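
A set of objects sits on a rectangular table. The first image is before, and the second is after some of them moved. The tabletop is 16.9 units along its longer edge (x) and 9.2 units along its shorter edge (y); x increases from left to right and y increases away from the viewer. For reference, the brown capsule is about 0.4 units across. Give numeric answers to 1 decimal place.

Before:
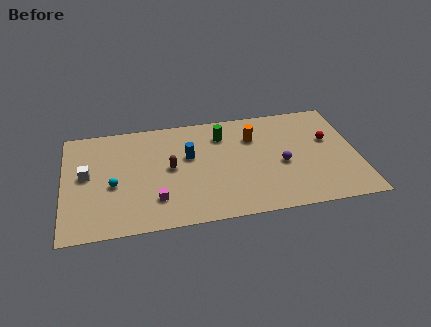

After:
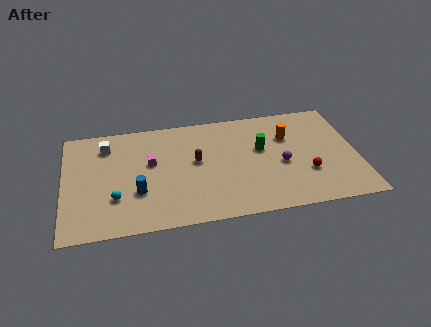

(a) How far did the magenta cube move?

3.1

The magenta cube was near (5.2, 2.3) before and (5.0, 5.4) after, so it travelled √(0.2² + 3.1²) ≈ 3.1 units.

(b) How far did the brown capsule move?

1.5

The brown capsule moved from about (6.1, 4.8) to (7.6, 5.1), a distance of √(1.5² + 0.3²) ≈ 1.5.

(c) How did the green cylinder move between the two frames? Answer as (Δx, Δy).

(2.2, -1.6)

The green cylinder was at about (9.2, 7.1) and moved to about (11.4, 5.5).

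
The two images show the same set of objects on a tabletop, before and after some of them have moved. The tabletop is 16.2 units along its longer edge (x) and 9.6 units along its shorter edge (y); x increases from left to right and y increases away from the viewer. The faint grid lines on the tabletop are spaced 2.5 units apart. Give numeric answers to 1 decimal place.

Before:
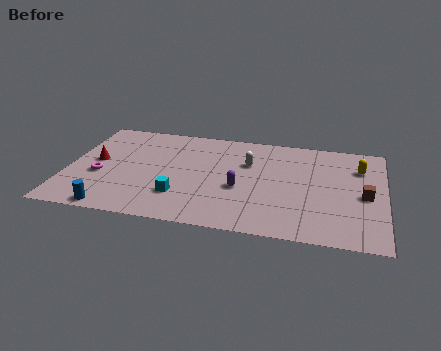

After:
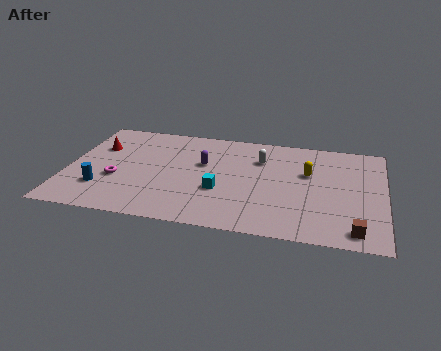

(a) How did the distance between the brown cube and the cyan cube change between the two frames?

-2.2

They were about 9.5 units apart before and 7.3 after — 2.2 units closer together.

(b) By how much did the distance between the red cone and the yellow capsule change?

-2.7

The distance was about 13.6 in the first image and 10.9 in the second, so they moved 2.7 units closer together.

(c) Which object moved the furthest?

the brown cube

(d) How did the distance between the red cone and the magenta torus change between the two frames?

+1.8

Before: roughly 1.3 units apart; after: 3.1. That's 1.8 units further apart.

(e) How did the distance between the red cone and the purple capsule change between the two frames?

-2.1

Before: roughly 7.6 units apart; after: 5.5. That's 2.1 units closer together.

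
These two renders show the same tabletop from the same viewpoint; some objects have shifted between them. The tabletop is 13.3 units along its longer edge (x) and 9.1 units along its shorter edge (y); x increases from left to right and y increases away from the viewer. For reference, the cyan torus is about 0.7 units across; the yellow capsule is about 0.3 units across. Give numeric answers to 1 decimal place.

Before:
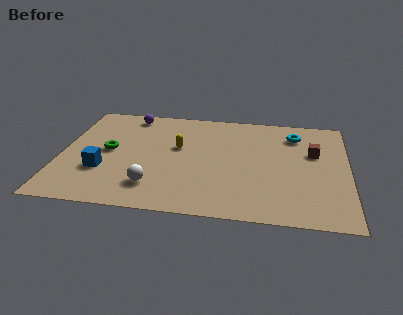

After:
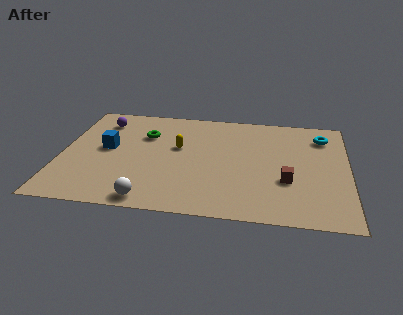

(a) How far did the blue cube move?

1.9

The blue cube was near (2.0, 3.0) before and (2.1, 4.9) after, so it travelled √(0.1² + 1.9²) ≈ 1.9 units.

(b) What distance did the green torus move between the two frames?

2.3

The green torus was near (2.2, 4.7) before and (3.8, 6.3) after, so it travelled √(1.6² + 1.6²) ≈ 2.3 units.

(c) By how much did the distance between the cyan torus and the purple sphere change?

+2.6

The distance was about 7.8 in the first image and 10.4 in the second, so they moved 2.6 units further apart.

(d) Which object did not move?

the yellow capsule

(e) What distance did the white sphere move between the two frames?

1.1

The white sphere was near (4.4, 2.0) before and (4.3, 0.9) after, so it travelled √(0.1² + 1.1²) ≈ 1.1 units.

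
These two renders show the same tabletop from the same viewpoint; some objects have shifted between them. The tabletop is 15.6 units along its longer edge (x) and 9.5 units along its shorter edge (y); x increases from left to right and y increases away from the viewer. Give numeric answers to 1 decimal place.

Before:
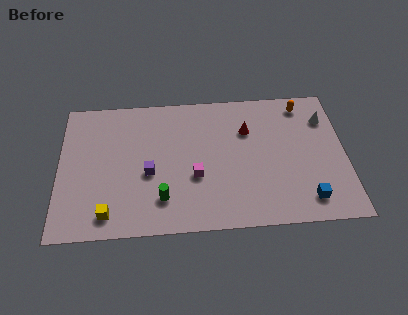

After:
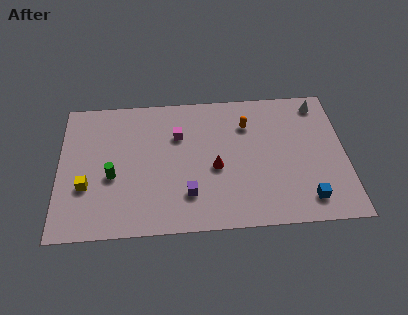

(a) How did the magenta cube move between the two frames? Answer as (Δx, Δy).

(-0.9, 2.9)

From the two frames, the magenta cube sits at roughly (7.4, 3.6) before and (6.5, 6.5) after.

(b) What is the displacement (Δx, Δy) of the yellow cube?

(-1.2, 1.9)

From the two frames, the yellow cube sits at roughly (2.7, 1.4) before and (1.5, 3.3) after.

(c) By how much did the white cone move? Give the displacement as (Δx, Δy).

(-0.3, 1.1)

The white cone started near (14.6, 7.1) and ended near (14.3, 8.2).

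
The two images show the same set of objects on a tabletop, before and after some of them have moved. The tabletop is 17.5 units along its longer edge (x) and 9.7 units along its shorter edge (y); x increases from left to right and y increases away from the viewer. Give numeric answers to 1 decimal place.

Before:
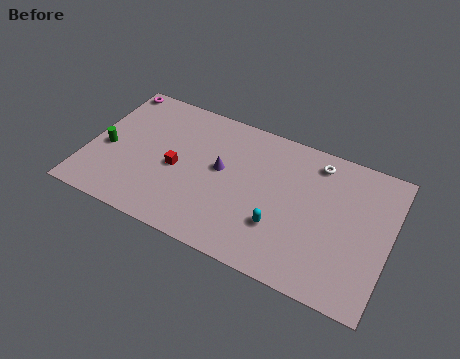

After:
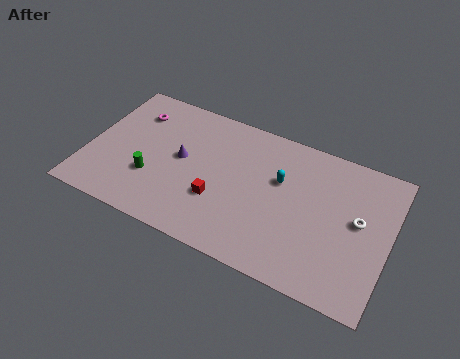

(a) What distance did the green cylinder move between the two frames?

3.0

From (1.1, 4.2) to (3.9, 3.2), the green cylinder covered √(2.8² + 1.0²) ≈ 3.0 units.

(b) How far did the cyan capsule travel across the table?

3.1

The cyan capsule moved from about (11.4, 3.0) to (11.1, 6.1), a distance of √(0.3² + 3.1²) ≈ 3.1.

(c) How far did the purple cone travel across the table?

2.3

From (7.7, 5.4) to (5.4, 5.2), the purple cone covered √(2.3² + 0.2²) ≈ 2.3 units.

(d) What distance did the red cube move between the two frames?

2.8

The red cube was near (5.2, 4.4) before and (7.8, 3.3) after, so it travelled √(2.6² + 1.1²) ≈ 2.8 units.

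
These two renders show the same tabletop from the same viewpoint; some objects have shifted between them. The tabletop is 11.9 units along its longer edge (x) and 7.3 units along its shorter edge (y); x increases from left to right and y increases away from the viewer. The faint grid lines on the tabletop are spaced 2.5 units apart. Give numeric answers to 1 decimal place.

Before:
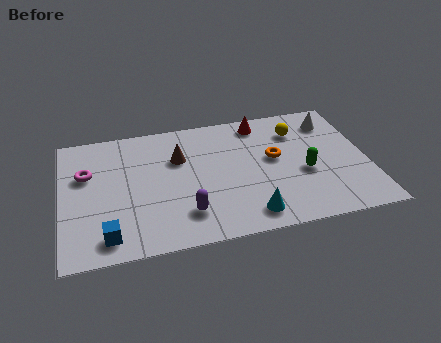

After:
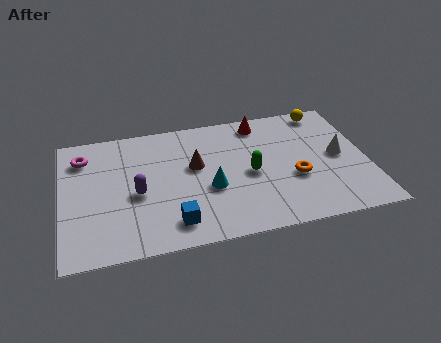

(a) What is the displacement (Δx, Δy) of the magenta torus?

(-0.1, 1.0)

The magenta torus was at about (1.0, 4.7) and moved to about (0.9, 5.7).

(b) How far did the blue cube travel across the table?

2.5

From (1.7, 1.1) to (4.2, 1.3), the blue cube covered √(2.5² + 0.2²) ≈ 2.5 units.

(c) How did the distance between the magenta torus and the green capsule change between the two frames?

-1.8

The distance was about 8.6 in the first image and 6.8 in the second, so they moved 1.8 units closer together.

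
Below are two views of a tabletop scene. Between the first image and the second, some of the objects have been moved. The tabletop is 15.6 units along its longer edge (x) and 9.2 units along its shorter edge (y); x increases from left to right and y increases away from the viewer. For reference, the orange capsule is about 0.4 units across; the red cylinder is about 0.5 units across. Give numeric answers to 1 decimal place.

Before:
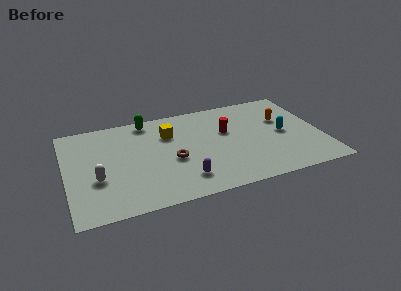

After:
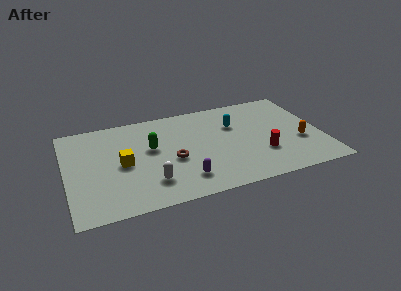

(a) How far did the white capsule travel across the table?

3.3

The white capsule moved from about (1.8, 3.4) to (4.9, 2.2), a distance of √(3.1² + 1.2²) ≈ 3.3.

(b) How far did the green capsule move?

2.8

The green capsule was near (5.2, 8.2) before and (5.2, 5.4) after, so it travelled √(0.0² + 2.8²) ≈ 2.8 units.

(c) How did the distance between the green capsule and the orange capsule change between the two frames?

+0.7

The distance was about 8.5 in the first image and 9.2 in the second, so they moved 0.7 units further apart.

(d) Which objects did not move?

the purple capsule and the brown torus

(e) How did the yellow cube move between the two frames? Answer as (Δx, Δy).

(-3.0, -2.1)

The yellow cube started near (6.4, 6.5) and ended near (3.4, 4.4).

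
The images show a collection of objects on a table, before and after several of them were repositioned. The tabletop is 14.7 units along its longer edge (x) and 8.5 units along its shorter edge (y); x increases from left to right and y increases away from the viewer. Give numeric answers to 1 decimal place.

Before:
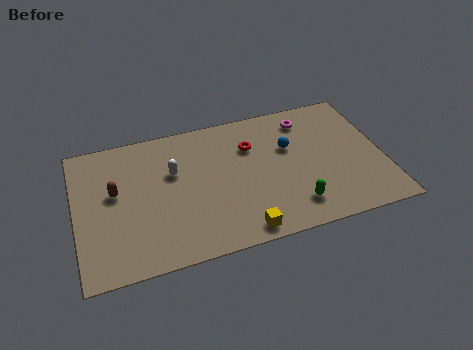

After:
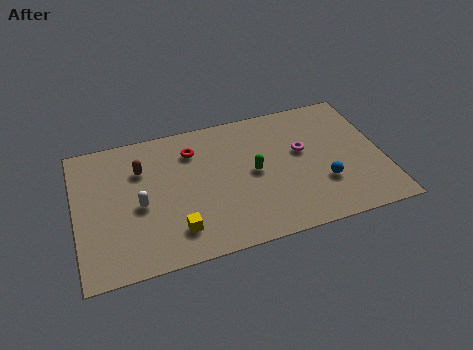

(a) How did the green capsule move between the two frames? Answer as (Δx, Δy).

(-1.7, 2.6)

The green capsule started near (10.2, 1.7) and ended near (8.5, 4.3).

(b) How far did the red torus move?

2.8

From (8.5, 6.0) to (5.7, 6.5), the red torus covered √(2.8² + 0.5²) ≈ 2.8 units.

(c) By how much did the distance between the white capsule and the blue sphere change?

+3.2

They were about 5.6 units apart before and 8.8 after — 3.2 units further apart.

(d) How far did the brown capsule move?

1.7

From (1.9, 4.9) to (3.2, 6.0), the brown capsule covered √(1.3² + 1.1²) ≈ 1.7 units.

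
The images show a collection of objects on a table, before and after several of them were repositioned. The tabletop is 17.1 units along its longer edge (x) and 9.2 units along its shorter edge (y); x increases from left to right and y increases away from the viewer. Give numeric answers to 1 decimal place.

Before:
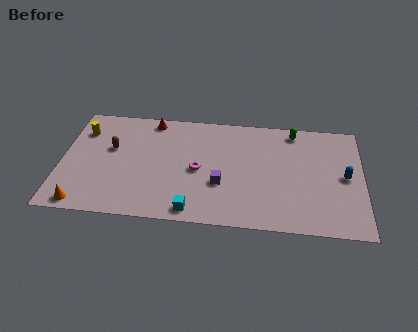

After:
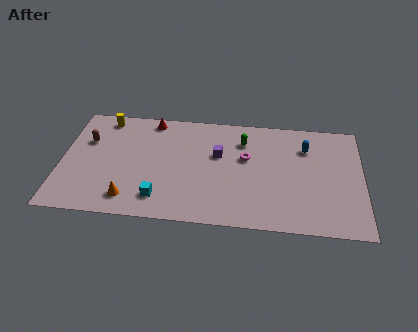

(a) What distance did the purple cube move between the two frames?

2.4

The purple cube was near (9.1, 3.3) before and (8.9, 5.7) after, so it travelled √(0.2² + 2.4²) ≈ 2.4 units.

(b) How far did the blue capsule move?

3.1

The blue capsule moved from about (16.1, 4.6) to (13.9, 6.8), a distance of √(2.2² + 2.2²) ≈ 3.1.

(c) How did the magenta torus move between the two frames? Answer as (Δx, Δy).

(2.7, 1.3)

The magenta torus started near (7.8, 4.3) and ended near (10.5, 5.6).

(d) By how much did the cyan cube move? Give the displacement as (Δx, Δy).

(-1.9, 0.8)

The cyan cube started near (7.6, 1.0) and ended near (5.7, 1.8).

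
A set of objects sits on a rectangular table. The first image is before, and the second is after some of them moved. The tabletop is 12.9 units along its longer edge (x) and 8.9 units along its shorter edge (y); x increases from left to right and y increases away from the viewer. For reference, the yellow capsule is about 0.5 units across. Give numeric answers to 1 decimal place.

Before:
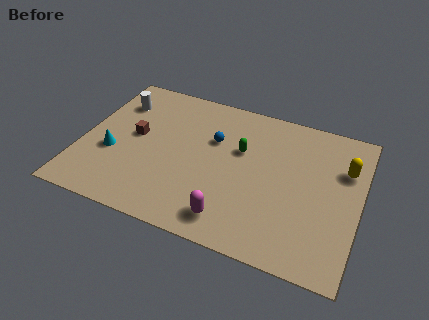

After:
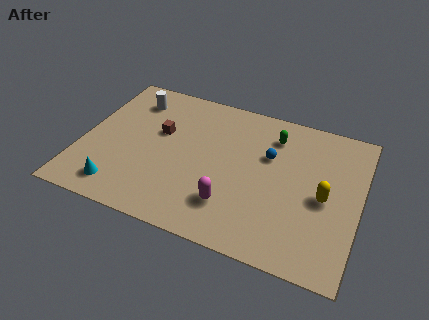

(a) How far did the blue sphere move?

2.6

The blue sphere was near (6.0, 5.8) before and (8.6, 5.7) after, so it travelled √(2.6² + 0.1²) ≈ 2.6 units.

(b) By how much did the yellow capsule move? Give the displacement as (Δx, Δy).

(-0.8, -2.0)

From the two frames, the yellow capsule sits at roughly (12.1, 6.1) before and (11.3, 4.1) after.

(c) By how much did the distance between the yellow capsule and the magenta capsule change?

-2.2

Before: roughly 6.7 units apart; after: 4.5. That's 2.2 units closer together.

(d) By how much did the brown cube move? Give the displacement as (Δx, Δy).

(1.1, 0.6)

The brown cube was at about (2.4, 4.8) and moved to about (3.5, 5.4).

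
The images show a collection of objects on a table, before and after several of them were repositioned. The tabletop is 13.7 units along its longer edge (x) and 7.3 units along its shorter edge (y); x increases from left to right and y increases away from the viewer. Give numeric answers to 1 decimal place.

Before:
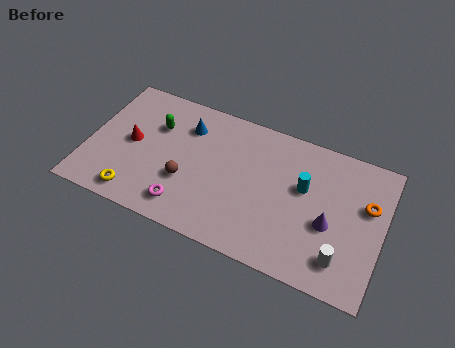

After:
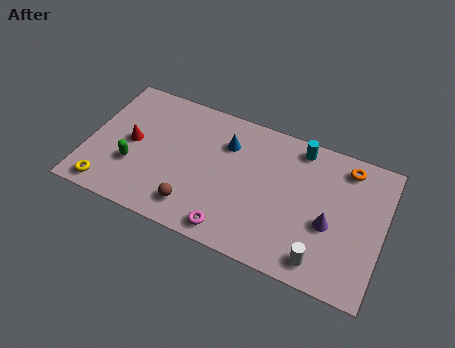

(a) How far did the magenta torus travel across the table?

2.2

From (4.8, 1.3) to (7.0, 0.9), the magenta torus covered √(2.2² + 0.4²) ≈ 2.2 units.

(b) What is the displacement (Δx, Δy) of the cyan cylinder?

(-0.4, 2.0)

From the two frames, the cyan cylinder sits at roughly (10.0, 4.4) before and (9.6, 6.4) after.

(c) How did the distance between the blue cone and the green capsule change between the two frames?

+3.5

The distance was about 1.5 in the first image and 5.0 in the second, so they moved 3.5 units further apart.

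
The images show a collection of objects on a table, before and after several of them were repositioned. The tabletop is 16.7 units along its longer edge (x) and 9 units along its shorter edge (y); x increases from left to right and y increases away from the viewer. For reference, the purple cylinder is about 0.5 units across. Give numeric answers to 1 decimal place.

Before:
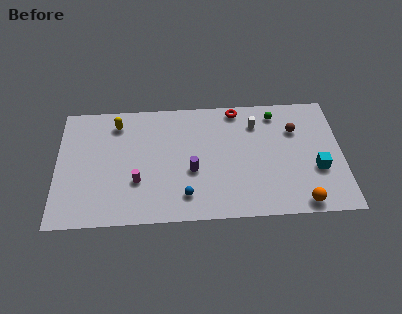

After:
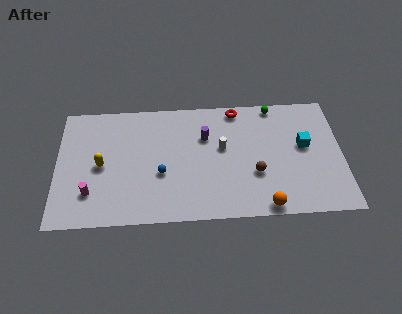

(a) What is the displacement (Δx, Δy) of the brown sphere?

(-2.4, -3.1)

From the two frames, the brown sphere sits at roughly (14.0, 6.3) before and (11.6, 3.2) after.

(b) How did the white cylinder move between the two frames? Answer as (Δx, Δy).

(-2.0, -1.7)

The white cylinder was at about (11.7, 6.9) and moved to about (9.7, 5.2).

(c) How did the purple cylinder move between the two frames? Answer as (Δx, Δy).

(0.8, 2.5)

The purple cylinder was at about (7.9, 3.6) and moved to about (8.7, 6.1).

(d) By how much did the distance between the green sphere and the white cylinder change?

+2.9

Before: roughly 1.4 units apart; after: 4.3. That's 2.9 units further apart.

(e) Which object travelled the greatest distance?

the brown sphere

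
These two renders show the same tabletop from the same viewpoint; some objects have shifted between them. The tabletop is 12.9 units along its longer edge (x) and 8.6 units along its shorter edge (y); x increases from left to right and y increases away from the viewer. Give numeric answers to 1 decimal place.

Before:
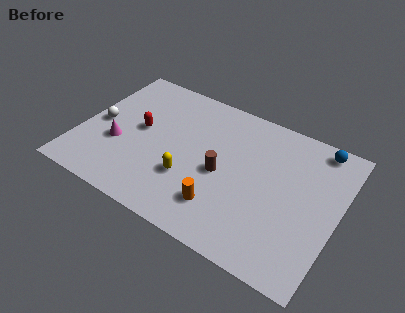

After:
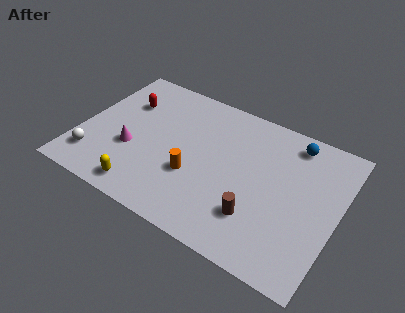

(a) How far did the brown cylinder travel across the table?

2.6

From (7.2, 3.9) to (9.2, 2.3), the brown cylinder covered √(2.0² + 1.6²) ≈ 2.6 units.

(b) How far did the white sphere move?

2.3

From (0.9, 4.1) to (1.0, 1.8), the white sphere covered √(0.1² + 2.3²) ≈ 2.3 units.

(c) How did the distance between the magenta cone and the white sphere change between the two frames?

+0.8

Before: roughly 1.4 units apart; after: 2.2. That's 0.8 units further apart.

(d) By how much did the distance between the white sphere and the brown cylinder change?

+1.9

Before: roughly 6.3 units apart; after: 8.2. That's 1.9 units further apart.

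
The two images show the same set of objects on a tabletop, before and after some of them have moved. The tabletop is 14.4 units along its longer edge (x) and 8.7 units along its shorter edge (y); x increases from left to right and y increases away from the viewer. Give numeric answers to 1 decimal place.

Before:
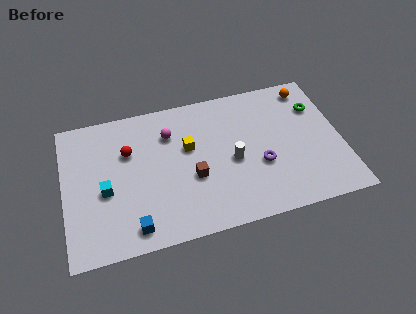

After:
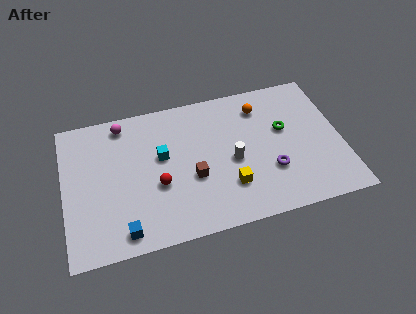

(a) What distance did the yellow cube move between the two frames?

3.5

The yellow cube was near (6.5, 5.3) before and (8.4, 2.4) after, so it travelled √(1.9² + 2.9²) ≈ 3.5 units.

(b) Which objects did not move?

the brown cube and the white cylinder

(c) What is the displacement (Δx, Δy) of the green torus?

(-1.8, -1.0)

The green torus started near (13.3, 6.2) and ended near (11.5, 5.2).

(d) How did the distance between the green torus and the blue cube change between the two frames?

-1.6

Before: roughly 11.1 units apart; after: 9.5. That's 1.6 units closer together.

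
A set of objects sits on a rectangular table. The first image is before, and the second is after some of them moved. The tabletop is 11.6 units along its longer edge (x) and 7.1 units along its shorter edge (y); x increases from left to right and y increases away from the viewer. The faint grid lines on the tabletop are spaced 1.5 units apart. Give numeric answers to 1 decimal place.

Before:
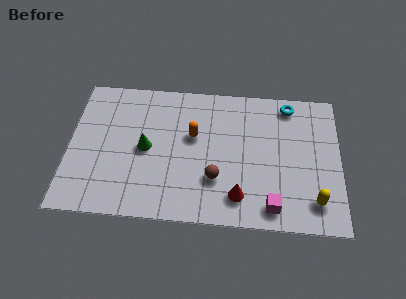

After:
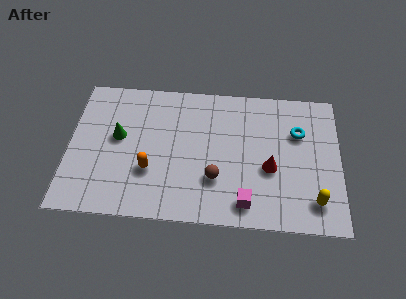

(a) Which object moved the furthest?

the orange capsule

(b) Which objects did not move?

the brown sphere and the yellow capsule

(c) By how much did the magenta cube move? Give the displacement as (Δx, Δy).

(-1.1, 0.1)

The magenta cube started near (8.7, 1.0) and ended near (7.6, 1.1).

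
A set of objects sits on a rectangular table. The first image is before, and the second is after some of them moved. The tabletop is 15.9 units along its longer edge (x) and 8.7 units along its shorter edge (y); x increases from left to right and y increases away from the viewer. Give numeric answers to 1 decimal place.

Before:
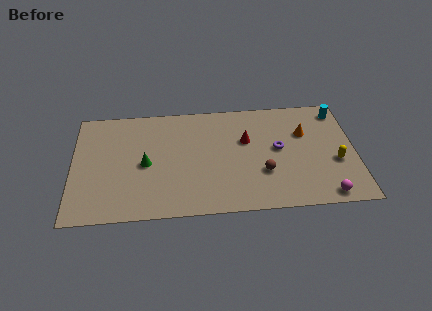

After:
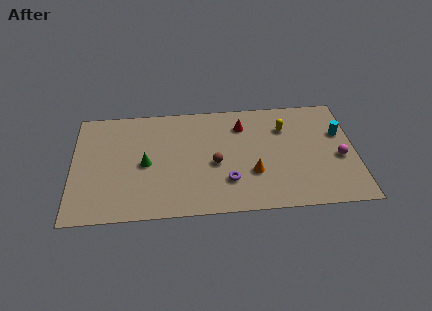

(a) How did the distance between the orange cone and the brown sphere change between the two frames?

-1.5

They were about 3.8 units apart before and 2.3 after — 1.5 units closer together.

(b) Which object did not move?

the green cone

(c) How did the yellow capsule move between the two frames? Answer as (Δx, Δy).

(-2.8, 2.9)

From the two frames, the yellow capsule sits at roughly (14.8, 3.4) before and (12.0, 6.3) after.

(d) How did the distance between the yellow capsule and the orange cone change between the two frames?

+1.0

They were about 2.9 units apart before and 3.9 after — 1.0 units further apart.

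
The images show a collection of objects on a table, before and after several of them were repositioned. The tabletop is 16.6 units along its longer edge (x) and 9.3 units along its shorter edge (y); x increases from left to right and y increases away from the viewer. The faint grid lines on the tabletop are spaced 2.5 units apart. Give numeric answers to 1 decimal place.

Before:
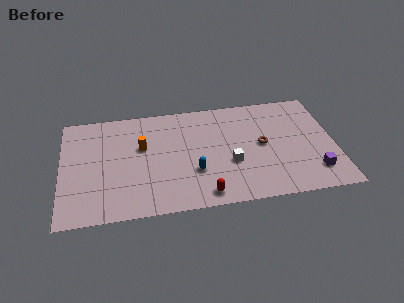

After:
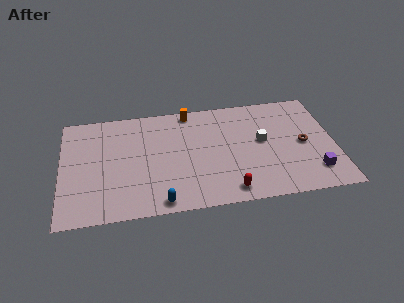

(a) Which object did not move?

the purple cube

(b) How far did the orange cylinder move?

4.0

From (4.9, 5.7) to (7.9, 8.4), the orange cylinder covered √(3.0² + 2.7²) ≈ 4.0 units.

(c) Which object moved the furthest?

the orange cylinder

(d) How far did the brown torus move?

2.5

The brown torus was near (12.2, 4.8) before and (14.7, 4.5) after, so it travelled √(2.5² + 0.3²) ≈ 2.5 units.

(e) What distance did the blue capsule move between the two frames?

3.0

From (8.0, 3.1) to (5.9, 0.9), the blue capsule covered √(2.1² + 2.2²) ≈ 3.0 units.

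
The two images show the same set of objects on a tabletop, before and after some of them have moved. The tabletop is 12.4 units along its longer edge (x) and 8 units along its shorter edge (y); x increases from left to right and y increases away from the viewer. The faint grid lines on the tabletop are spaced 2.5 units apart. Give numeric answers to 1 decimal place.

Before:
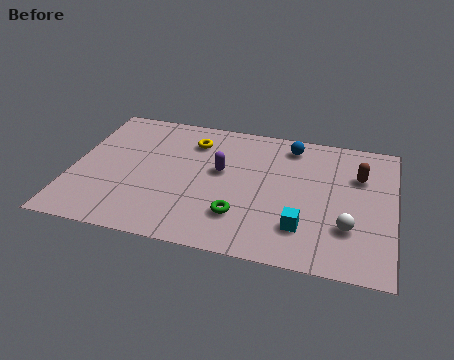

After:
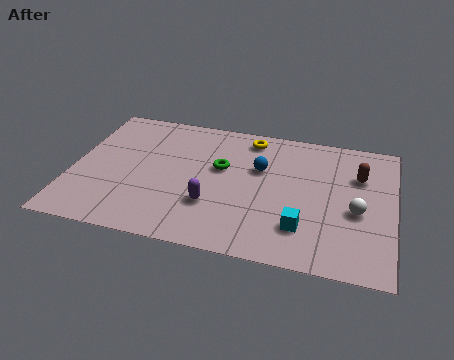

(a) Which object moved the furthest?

the green torus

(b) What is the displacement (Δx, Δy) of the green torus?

(-0.9, 2.7)

From the two frames, the green torus sits at roughly (6.6, 2.1) before and (5.7, 4.8) after.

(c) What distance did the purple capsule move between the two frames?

2.1

The purple capsule was near (5.7, 4.6) before and (5.5, 2.5) after, so it travelled √(0.2² + 2.1²) ≈ 2.1 units.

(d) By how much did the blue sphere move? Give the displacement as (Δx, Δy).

(-1.1, -1.7)

The blue sphere started near (8.3, 6.8) and ended near (7.2, 5.1).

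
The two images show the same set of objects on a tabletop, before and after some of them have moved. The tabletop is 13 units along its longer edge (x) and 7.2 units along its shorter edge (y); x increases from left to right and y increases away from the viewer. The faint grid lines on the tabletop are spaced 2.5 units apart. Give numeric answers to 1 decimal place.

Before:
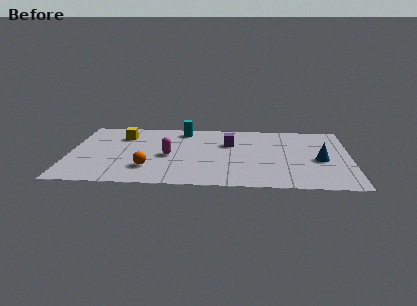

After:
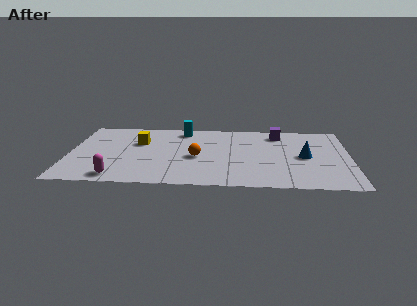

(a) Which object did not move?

the cyan cylinder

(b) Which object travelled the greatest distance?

the magenta capsule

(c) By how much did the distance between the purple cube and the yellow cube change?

+1.6

Before: roughly 5.0 units apart; after: 6.6. That's 1.6 units further apart.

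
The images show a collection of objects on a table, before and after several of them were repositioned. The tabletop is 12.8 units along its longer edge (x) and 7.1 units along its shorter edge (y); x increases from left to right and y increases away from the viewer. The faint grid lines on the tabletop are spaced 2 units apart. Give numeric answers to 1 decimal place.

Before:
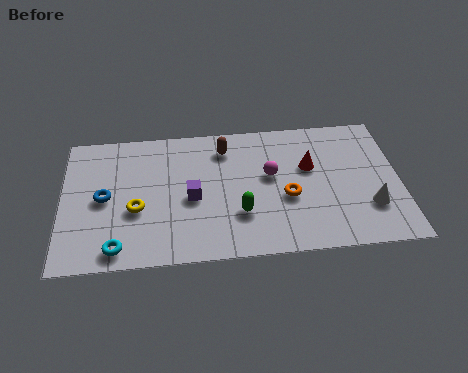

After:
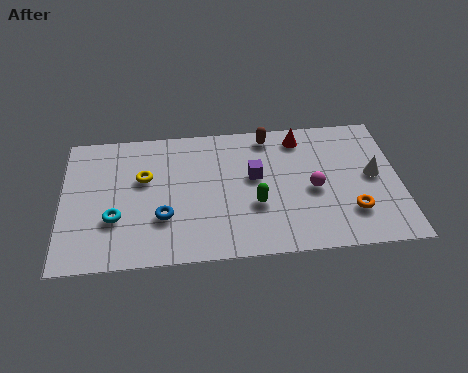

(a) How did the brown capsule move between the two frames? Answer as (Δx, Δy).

(1.7, 0.5)

The brown capsule was at about (6.2, 5.7) and moved to about (7.9, 6.2).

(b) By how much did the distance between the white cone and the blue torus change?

-2.0

Before: roughly 10.1 units apart; after: 8.1. That's 2.0 units closer together.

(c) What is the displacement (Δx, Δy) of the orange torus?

(2.4, -1.0)

The orange torus started near (8.5, 2.9) and ended near (10.9, 1.9).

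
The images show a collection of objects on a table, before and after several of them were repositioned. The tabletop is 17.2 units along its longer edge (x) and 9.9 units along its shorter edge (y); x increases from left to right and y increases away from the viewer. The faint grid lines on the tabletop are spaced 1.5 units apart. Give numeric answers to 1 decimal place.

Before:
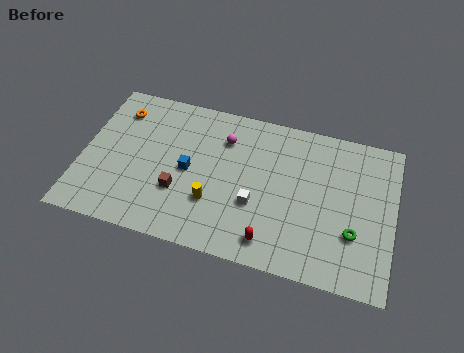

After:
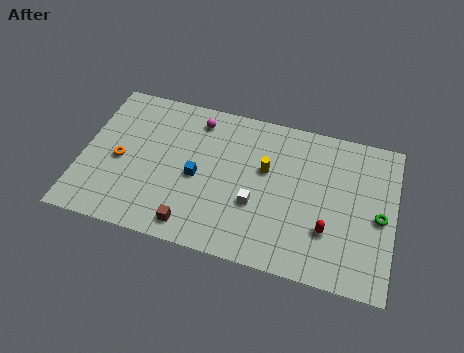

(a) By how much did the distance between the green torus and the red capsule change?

-1.6

Before: roughly 4.7 units apart; after: 3.1. That's 1.6 units closer together.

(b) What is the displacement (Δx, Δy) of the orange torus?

(0.4, -3.3)

From the two frames, the orange torus sits at roughly (1.7, 7.8) before and (2.1, 4.5) after.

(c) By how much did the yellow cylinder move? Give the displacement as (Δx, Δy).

(2.7, 2.9)

The yellow cylinder was at about (7.4, 3.1) and moved to about (10.1, 6.0).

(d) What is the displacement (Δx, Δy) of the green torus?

(1.3, 1.4)

The green torus started near (15.1, 3.2) and ended near (16.4, 4.6).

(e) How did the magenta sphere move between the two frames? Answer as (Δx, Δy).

(-1.6, 0.9)

The magenta sphere started near (7.7, 7.4) and ended near (6.1, 8.3).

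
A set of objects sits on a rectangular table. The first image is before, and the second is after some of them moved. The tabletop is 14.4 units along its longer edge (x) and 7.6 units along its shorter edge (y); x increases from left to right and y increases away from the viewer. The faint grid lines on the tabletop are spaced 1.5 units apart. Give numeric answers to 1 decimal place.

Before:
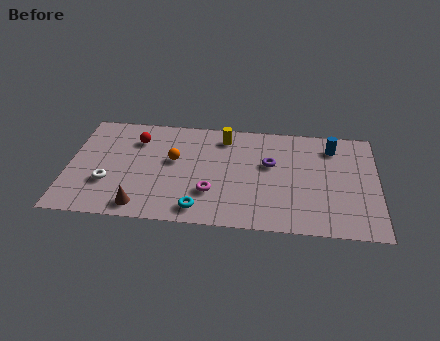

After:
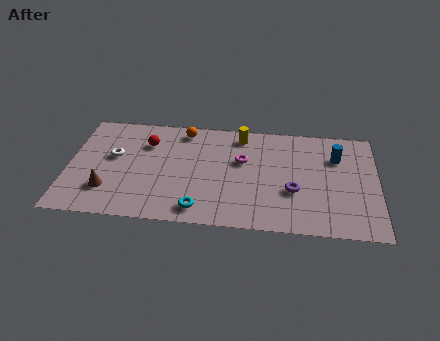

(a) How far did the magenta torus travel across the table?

2.8

The magenta torus was near (6.7, 2.3) before and (8.1, 4.7) after, so it travelled √(1.4² + 2.4²) ≈ 2.8 units.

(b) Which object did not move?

the cyan torus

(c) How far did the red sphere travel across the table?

0.5

From (3.1, 5.7) to (3.6, 5.5), the red sphere covered √(0.5² + 0.2²) ≈ 0.5 units.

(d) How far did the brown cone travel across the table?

1.9

The brown cone was near (3.5, 1.0) before and (1.9, 2.0) after, so it travelled √(1.6² + 1.0²) ≈ 1.9 units.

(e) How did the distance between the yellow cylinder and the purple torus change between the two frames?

+1.7

The distance was about 2.8 in the first image and 4.5 in the second, so they moved 1.7 units further apart.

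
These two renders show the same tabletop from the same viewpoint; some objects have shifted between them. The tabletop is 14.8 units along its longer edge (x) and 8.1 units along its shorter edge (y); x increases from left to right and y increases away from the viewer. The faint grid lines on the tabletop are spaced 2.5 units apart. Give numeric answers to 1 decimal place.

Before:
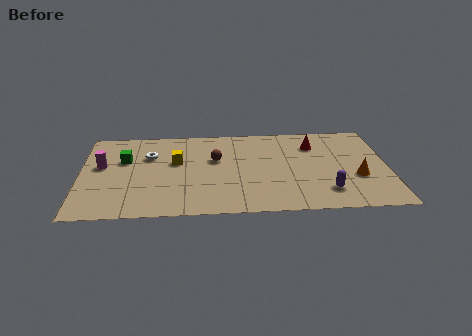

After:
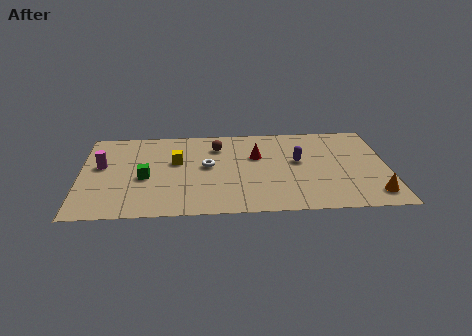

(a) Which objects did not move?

the yellow cube and the magenta cylinder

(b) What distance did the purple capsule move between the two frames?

3.1

The purple capsule was near (11.8, 1.8) before and (10.5, 4.6) after, so it travelled √(1.3² + 2.8²) ≈ 3.1 units.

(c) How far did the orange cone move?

1.7

The orange cone moved from about (13.3, 3.0) to (14.0, 1.4), a distance of √(0.7² + 1.6²) ≈ 1.7.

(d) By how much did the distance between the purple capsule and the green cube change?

-2.8

Before: roughly 10.3 units apart; after: 7.5. That's 2.8 units closer together.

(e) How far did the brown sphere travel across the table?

1.2

The brown sphere moved from about (6.5, 5.0) to (6.6, 6.2), a distance of √(0.1² + 1.2²) ≈ 1.2.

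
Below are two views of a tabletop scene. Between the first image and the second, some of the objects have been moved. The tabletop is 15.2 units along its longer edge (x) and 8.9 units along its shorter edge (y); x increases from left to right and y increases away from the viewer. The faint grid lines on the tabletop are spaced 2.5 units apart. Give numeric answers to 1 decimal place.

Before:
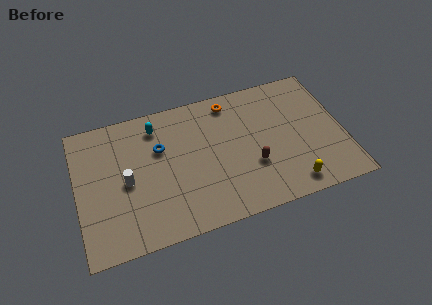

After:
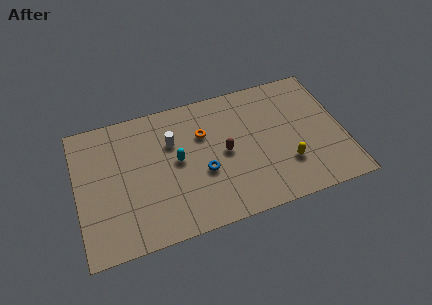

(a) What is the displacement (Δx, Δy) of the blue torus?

(2.3, -2.3)

The blue torus was at about (4.8, 5.8) and moved to about (7.1, 3.5).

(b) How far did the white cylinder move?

3.2

From (2.8, 4.2) to (5.5, 6.0), the white cylinder covered √(2.7² + 1.8²) ≈ 3.2 units.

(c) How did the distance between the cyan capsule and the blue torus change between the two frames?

+0.3

The distance was about 1.5 in the first image and 1.8 in the second, so they moved 0.3 units further apart.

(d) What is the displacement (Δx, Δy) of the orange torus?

(-1.7, -1.7)

The orange torus was at about (9.0, 7.7) and moved to about (7.3, 6.0).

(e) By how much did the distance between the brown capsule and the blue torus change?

-4.2

Before: roughly 5.8 units apart; after: 1.6. That's 4.2 units closer together.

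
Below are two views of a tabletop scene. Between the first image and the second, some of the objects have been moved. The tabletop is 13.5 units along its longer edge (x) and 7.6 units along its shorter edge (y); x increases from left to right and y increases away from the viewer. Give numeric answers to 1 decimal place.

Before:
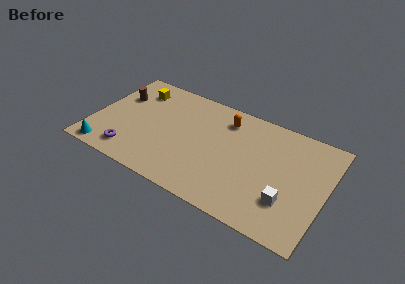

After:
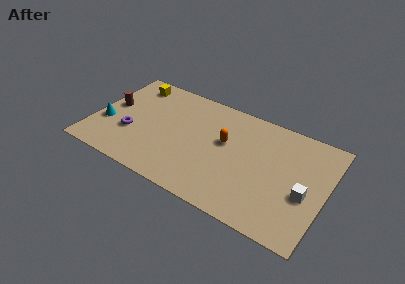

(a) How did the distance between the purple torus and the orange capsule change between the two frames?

-1.3

The distance was about 6.9 in the first image and 5.6 in the second, so they moved 1.3 units closer together.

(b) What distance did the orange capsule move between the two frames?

1.6

The orange capsule was near (7.4, 6.1) before and (7.6, 4.5) after, so it travelled √(0.2² + 1.6²) ≈ 1.6 units.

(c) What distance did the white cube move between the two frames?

1.3

The white cube was near (11.5, 2.2) before and (12.4, 3.1) after, so it travelled √(0.9² + 0.9²) ≈ 1.3 units.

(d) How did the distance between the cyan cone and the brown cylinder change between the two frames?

-2.9

The distance was about 4.3 in the first image and 1.4 in the second, so they moved 2.9 units closer together.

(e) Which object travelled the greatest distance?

the cyan cone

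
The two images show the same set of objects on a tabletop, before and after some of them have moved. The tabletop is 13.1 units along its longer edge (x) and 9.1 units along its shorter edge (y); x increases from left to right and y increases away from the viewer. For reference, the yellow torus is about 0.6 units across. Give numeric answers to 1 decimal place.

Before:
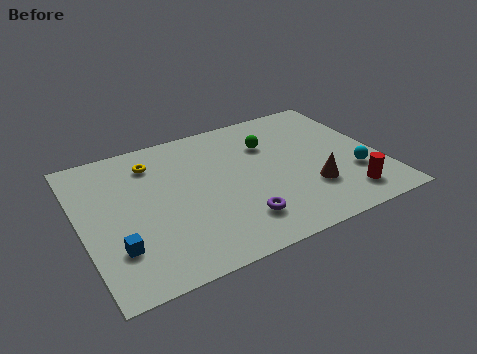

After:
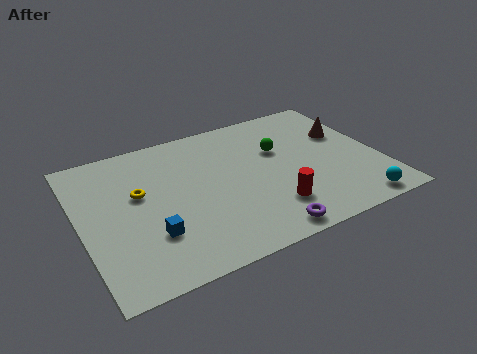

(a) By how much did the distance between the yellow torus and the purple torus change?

+0.5

The distance was about 6.1 in the first image and 6.6 in the second, so they moved 0.5 units further apart.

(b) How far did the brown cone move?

3.7

The brown cone moved from about (9.8, 2.7) to (11.9, 5.8), a distance of √(2.1² + 3.1²) ≈ 3.7.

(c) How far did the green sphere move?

0.7

From (8.5, 6.4) to (8.9, 5.8), the green sphere covered √(0.4² + 0.6²) ≈ 0.7 units.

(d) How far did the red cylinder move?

3.3

From (11.2, 1.6) to (8.0, 2.2), the red cylinder covered √(3.2² + 0.6²) ≈ 3.3 units.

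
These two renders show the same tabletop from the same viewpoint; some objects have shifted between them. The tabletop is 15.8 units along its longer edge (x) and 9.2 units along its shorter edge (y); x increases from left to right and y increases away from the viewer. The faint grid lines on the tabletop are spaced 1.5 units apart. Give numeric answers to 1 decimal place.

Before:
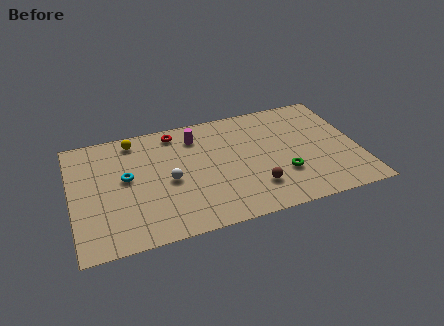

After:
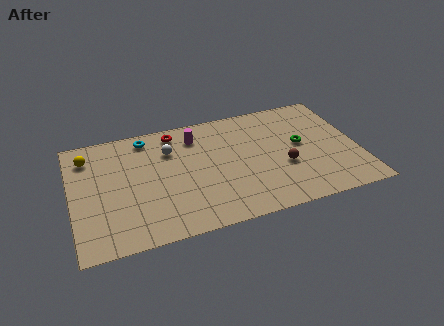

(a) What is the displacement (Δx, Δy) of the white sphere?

(0.2, 2.4)

From the two frames, the white sphere sits at roughly (5.3, 4.2) before and (5.5, 6.6) after.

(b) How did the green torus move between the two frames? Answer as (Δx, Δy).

(1.2, 2.1)

The green torus started near (11.5, 2.9) and ended near (12.7, 5.0).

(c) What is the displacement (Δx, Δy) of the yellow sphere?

(-2.6, -0.7)

The yellow sphere started near (3.6, 8.0) and ended near (1.0, 7.3).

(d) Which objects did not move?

the magenta cylinder and the red torus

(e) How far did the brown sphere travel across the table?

2.1

The brown sphere was near (9.9, 2.3) before and (11.6, 3.5) after, so it travelled √(1.7² + 1.2²) ≈ 2.1 units.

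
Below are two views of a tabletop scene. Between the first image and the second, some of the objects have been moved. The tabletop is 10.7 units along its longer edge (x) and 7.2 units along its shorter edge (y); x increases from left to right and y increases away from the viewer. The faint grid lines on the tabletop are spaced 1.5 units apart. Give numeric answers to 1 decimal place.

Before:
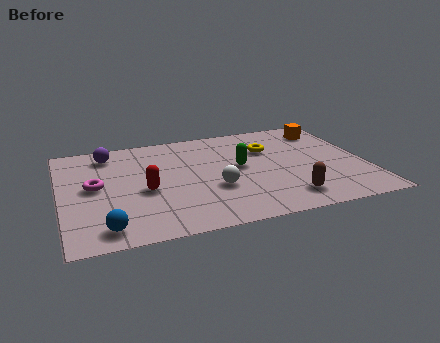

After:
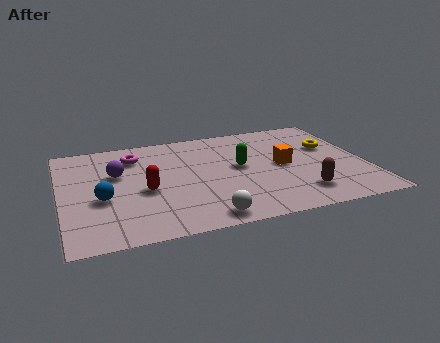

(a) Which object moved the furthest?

the orange cube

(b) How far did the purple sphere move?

1.5

The purple sphere was near (1.8, 6.0) before and (2.0, 4.5) after, so it travelled √(0.2² + 1.5²) ≈ 1.5 units.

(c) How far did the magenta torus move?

2.3

The magenta torus was near (1.2, 3.8) before and (2.7, 5.6) after, so it travelled √(1.5² + 1.8²) ≈ 2.3 units.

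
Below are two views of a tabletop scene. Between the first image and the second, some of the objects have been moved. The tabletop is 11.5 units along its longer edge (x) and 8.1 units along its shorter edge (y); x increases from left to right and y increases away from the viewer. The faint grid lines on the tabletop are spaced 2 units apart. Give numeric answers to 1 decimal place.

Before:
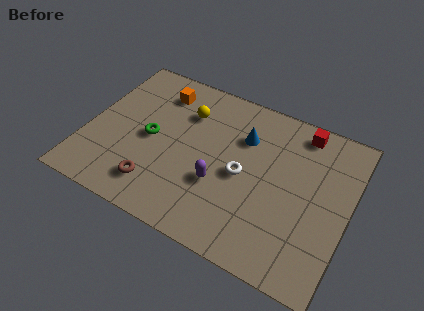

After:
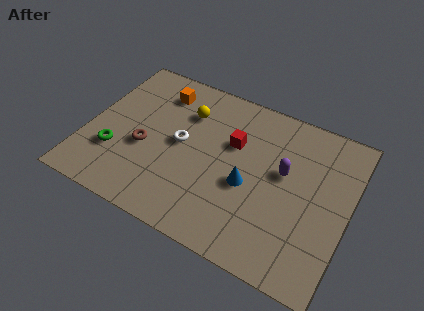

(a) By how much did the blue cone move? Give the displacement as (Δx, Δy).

(0.5, -2.3)

The blue cone started near (6.7, 5.7) and ended near (7.2, 3.4).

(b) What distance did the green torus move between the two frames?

2.0

The green torus moved from about (2.8, 3.9) to (1.4, 2.5), a distance of √(1.4² + 1.4²) ≈ 2.0.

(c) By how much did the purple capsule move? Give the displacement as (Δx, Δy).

(2.6, 1.8)

The purple capsule started near (6.0, 2.9) and ended near (8.6, 4.7).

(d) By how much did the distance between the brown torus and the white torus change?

-2.4

Before: roughly 4.1 units apart; after: 1.7. That's 2.4 units closer together.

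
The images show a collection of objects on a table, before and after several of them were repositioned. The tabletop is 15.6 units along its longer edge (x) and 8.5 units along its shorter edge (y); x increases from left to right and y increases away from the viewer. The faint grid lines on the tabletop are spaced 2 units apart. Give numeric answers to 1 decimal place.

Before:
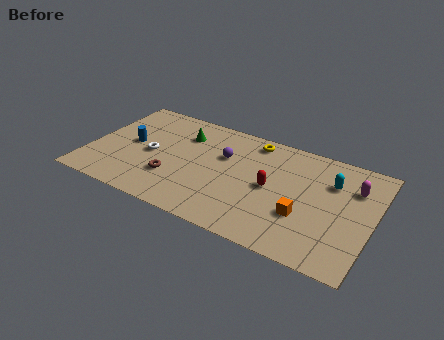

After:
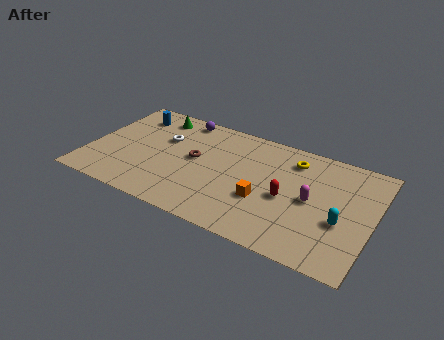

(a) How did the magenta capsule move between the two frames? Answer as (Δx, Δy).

(-2.1, -1.9)

From the two frames, the magenta capsule sits at roughly (14.4, 6.1) before and (12.3, 4.2) after.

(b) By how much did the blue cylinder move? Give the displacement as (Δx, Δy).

(-0.3, 2.4)

The blue cylinder started near (2.2, 4.4) and ended near (1.9, 6.8).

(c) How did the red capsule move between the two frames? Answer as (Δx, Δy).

(0.9, -0.4)

From the two frames, the red capsule sits at roughly (10.1, 4.2) before and (11.0, 3.8) after.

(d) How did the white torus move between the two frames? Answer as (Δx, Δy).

(0.5, 1.5)

The white torus was at about (3.4, 4.0) and moved to about (3.9, 5.5).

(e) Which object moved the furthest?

the purple sphere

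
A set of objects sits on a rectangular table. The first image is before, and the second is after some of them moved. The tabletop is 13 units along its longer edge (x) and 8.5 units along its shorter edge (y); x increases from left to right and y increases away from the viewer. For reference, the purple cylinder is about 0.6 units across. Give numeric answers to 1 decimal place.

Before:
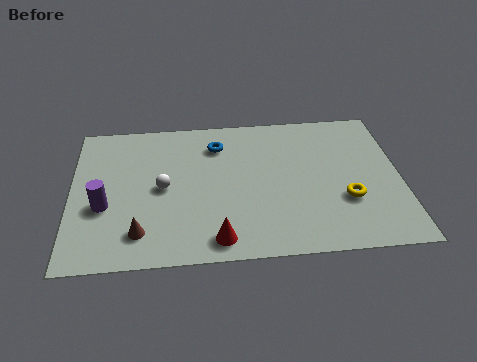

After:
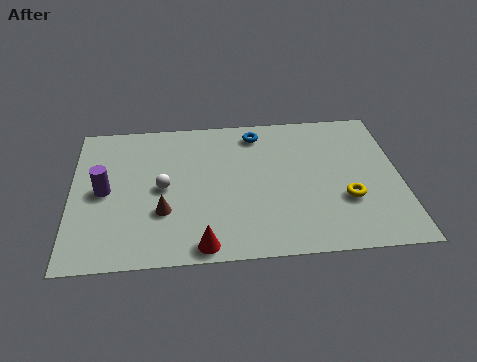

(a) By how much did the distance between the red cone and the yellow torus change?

+0.7

The distance was about 5.4 in the first image and 6.1 in the second, so they moved 0.7 units further apart.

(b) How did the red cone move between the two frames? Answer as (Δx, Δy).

(-0.6, -0.3)

The red cone started near (5.7, 1.1) and ended near (5.1, 0.8).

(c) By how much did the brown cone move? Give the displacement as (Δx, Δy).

(0.9, 1.1)

The brown cone started near (2.7, 1.7) and ended near (3.6, 2.8).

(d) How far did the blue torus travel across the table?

1.7

From (5.8, 6.6) to (7.4, 7.2), the blue torus covered √(1.6² + 0.6²) ≈ 1.7 units.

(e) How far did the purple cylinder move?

0.9

From (1.3, 3.3) to (1.3, 4.2), the purple cylinder covered √(0.0² + 0.9²) ≈ 0.9 units.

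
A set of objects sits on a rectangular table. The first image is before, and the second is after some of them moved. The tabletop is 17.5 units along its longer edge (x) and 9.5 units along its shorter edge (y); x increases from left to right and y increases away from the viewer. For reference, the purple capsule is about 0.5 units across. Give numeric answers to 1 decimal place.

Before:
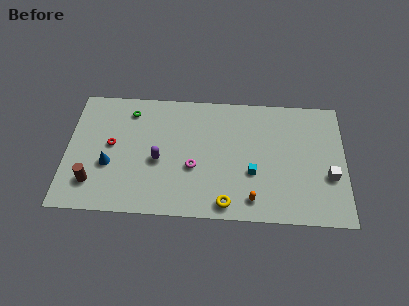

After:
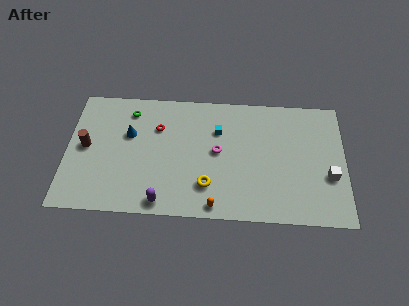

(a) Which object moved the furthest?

the cyan cube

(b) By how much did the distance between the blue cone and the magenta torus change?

+0.4

The distance was about 5.3 in the first image and 5.7 in the second, so they moved 0.4 units further apart.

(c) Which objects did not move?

the green torus and the white cube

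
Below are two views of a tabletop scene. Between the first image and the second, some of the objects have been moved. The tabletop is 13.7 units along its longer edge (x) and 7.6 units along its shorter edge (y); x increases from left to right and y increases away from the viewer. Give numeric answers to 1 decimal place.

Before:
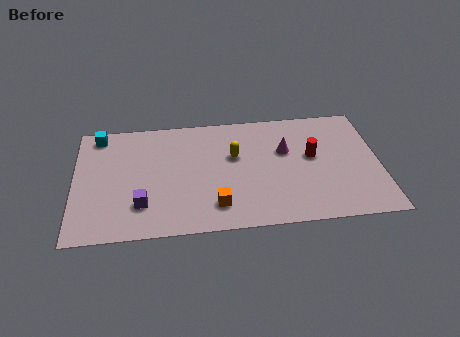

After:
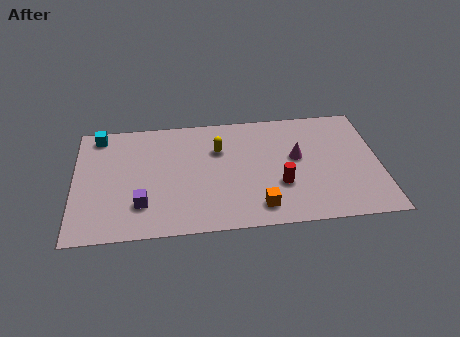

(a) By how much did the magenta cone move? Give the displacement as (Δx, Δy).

(0.5, -0.5)

The magenta cone was at about (9.5, 4.8) and moved to about (10.0, 4.3).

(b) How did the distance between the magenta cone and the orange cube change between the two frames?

-1.0

The distance was about 4.5 in the first image and 3.5 in the second, so they moved 1.0 units closer together.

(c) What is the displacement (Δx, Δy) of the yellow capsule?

(-0.7, 0.5)

The yellow capsule started near (7.2, 4.7) and ended near (6.5, 5.2).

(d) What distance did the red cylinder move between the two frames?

2.3

The red cylinder moved from about (10.7, 4.3) to (9.2, 2.6), a distance of √(1.5² + 1.7²) ≈ 2.3.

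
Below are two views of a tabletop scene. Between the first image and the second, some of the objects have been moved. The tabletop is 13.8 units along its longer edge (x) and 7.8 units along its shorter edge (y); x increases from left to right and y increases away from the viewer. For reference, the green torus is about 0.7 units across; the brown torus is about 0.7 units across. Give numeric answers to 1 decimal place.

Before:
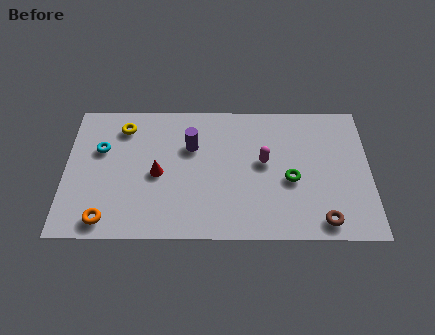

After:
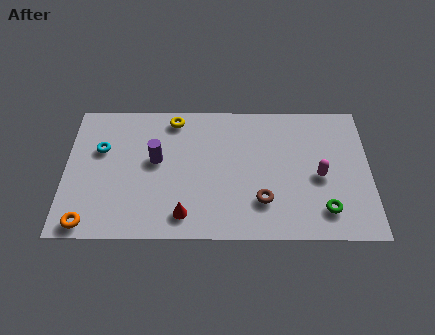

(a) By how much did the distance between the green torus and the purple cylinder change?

+3.2

The distance was about 4.9 in the first image and 8.1 in the second, so they moved 3.2 units further apart.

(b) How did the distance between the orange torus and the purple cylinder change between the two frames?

-1.0

They were about 5.7 units apart before and 4.7 after — 1.0 units closer together.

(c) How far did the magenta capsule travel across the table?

2.6

The magenta capsule was near (9.0, 4.3) before and (11.5, 3.5) after, so it travelled √(2.5² + 0.8²) ≈ 2.6 units.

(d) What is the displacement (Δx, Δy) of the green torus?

(1.5, -1.7)

The green torus was at about (10.2, 3.3) and moved to about (11.7, 1.6).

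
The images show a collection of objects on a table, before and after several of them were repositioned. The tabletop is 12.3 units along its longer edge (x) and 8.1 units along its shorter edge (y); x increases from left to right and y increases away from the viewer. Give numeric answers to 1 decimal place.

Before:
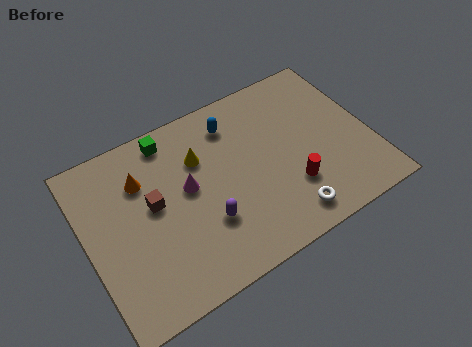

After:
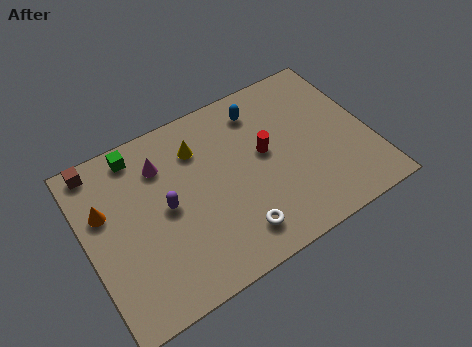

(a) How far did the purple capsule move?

2.1

The purple capsule was near (4.9, 2.6) before and (3.4, 4.1) after, so it travelled √(1.5² + 1.5²) ≈ 2.1 units.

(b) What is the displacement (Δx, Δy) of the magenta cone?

(-0.9, 1.6)

The magenta cone was at about (4.4, 4.5) and moved to about (3.5, 6.1).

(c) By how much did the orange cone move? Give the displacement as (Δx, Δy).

(-1.7, -0.6)

The orange cone was at about (2.6, 5.8) and moved to about (0.9, 5.2).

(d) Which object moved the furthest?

the brown cube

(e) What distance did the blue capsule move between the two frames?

1.2

From (6.7, 6.5) to (7.9, 6.6), the blue capsule covered √(1.2² + 0.1²) ≈ 1.2 units.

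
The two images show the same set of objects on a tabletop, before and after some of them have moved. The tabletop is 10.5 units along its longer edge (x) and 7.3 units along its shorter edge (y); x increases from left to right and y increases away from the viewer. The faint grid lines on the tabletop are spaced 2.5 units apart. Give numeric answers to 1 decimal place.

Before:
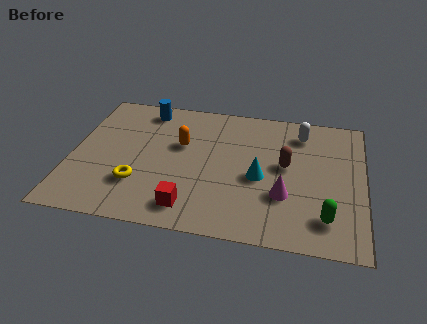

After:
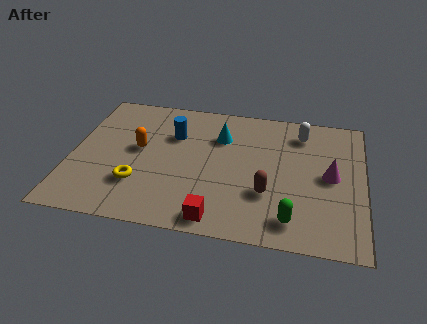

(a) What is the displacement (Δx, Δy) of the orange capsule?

(-1.5, -0.5)

The orange capsule started near (3.9, 4.5) and ended near (2.4, 4.0).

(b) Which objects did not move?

the yellow torus and the white capsule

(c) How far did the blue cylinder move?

1.7

The blue cylinder moved from about (2.5, 6.3) to (3.6, 5.0), a distance of √(1.1² + 1.3²) ≈ 1.7.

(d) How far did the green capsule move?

1.2

From (9.2, 1.5) to (8.0, 1.2), the green capsule covered √(1.2² + 0.3²) ≈ 1.2 units.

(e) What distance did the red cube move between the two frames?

1.1

The red cube moved from about (4.4, 1.2) to (5.4, 0.8), a distance of √(1.0² + 0.4²) ≈ 1.1.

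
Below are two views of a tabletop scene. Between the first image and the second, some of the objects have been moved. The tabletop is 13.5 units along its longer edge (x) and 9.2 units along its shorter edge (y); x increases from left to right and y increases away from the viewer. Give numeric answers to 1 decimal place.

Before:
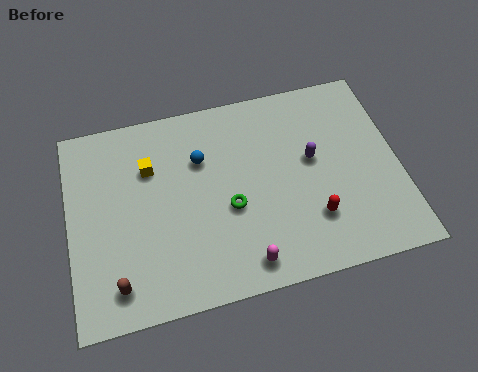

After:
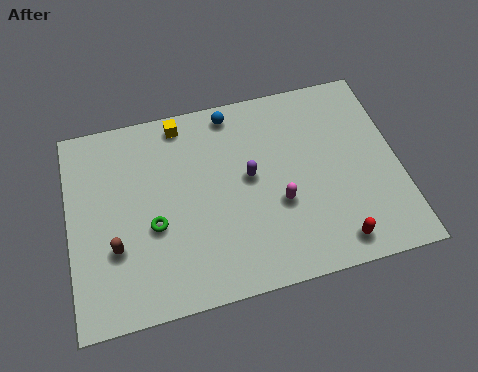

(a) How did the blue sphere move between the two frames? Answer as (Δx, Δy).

(1.4, 1.9)

The blue sphere was at about (5.5, 6.3) and moved to about (6.9, 8.2).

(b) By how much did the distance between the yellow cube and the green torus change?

+0.7

The distance was about 4.0 in the first image and 4.7 in the second, so they moved 0.7 units further apart.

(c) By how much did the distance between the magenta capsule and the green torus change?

+2.5

The distance was about 2.6 in the first image and 5.1 in the second, so they moved 2.5 units further apart.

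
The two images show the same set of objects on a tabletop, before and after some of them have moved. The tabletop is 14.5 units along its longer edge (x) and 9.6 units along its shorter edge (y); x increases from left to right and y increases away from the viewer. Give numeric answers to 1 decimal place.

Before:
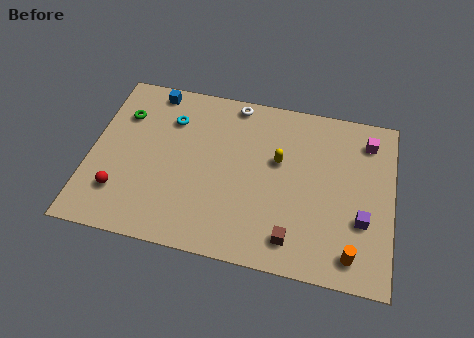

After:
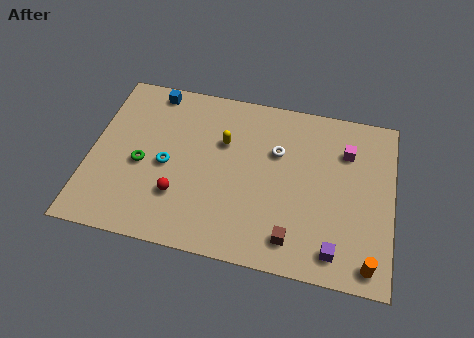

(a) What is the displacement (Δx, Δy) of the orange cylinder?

(0.8, -0.3)

The orange cylinder was at about (12.7, 1.4) and moved to about (13.5, 1.1).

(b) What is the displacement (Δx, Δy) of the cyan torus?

(0.0, -2.7)

The cyan torus was at about (3.7, 7.1) and moved to about (3.7, 4.4).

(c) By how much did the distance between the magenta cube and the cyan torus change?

-0.6

Before: roughly 9.5 units apart; after: 8.9. That's 0.6 units closer together.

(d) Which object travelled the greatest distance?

the white torus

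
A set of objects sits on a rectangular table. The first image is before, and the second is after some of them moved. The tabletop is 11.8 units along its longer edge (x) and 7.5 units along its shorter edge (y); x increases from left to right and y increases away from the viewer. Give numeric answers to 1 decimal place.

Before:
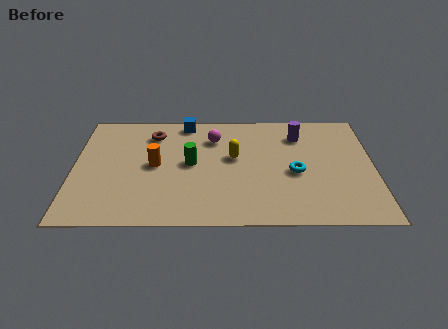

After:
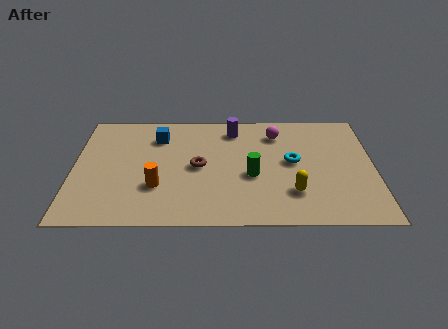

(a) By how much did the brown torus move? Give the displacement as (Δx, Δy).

(1.8, -2.2)

The brown torus was at about (3.1, 5.9) and moved to about (4.9, 3.7).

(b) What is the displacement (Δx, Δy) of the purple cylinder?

(-2.6, 0.4)

The purple cylinder was at about (8.9, 5.8) and moved to about (6.3, 6.2).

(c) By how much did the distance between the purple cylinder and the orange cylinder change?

-1.2

Before: roughly 6.0 units apart; after: 4.8. That's 1.2 units closer together.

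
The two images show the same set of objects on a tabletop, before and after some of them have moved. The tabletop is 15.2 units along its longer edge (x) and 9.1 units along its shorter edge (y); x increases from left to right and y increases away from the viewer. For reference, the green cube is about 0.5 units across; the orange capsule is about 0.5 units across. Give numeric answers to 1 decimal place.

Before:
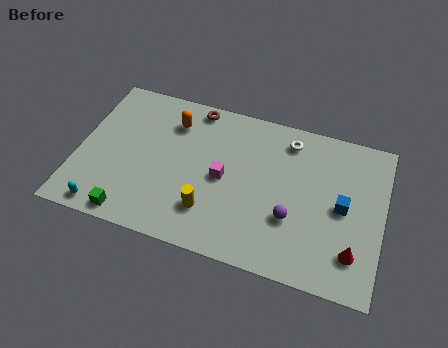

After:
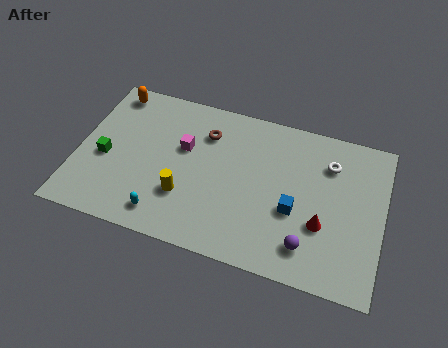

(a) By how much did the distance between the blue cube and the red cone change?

-1.0

Before: roughly 2.5 units apart; after: 1.5. That's 1.0 units closer together.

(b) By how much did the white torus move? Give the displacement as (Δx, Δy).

(2.1, -0.8)

The white torus started near (10.3, 7.6) and ended near (12.4, 6.8).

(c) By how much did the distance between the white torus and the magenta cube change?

+2.9

They were about 4.4 units apart before and 7.3 after — 2.9 units further apart.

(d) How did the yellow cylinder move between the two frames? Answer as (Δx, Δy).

(-1.3, 0.5)

The yellow cylinder started near (6.8, 2.3) and ended near (5.5, 2.8).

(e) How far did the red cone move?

1.9

The red cone was near (13.9, 2.1) before and (12.3, 3.2) after, so it travelled √(1.6² + 1.1²) ≈ 1.9 units.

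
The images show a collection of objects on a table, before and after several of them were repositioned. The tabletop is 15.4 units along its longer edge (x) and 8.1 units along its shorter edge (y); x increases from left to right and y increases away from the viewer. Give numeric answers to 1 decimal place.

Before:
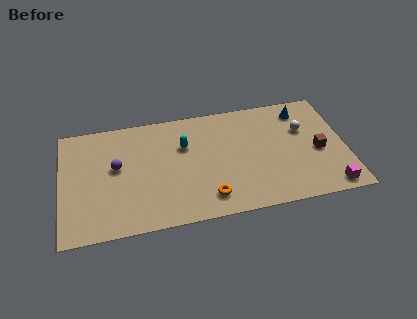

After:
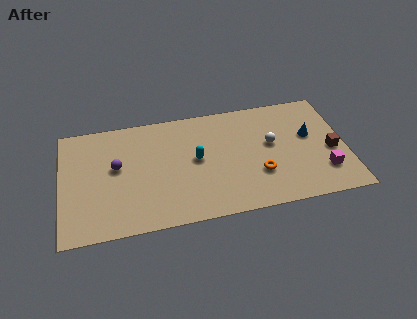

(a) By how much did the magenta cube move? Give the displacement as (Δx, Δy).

(-0.2, 1.2)

From the two frames, the magenta cube sits at roughly (14.3, 0.9) before and (14.1, 2.1) after.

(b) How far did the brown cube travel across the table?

0.7

The brown cube moved from about (13.9, 3.6) to (14.6, 3.5), a distance of √(0.7² + 0.1²) ≈ 0.7.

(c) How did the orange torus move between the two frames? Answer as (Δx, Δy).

(2.8, 1.1)

The orange torus was at about (7.8, 1.5) and moved to about (10.6, 2.6).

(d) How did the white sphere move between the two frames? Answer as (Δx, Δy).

(-1.8, -0.7)

The white sphere started near (13.2, 5.3) and ended near (11.4, 4.6).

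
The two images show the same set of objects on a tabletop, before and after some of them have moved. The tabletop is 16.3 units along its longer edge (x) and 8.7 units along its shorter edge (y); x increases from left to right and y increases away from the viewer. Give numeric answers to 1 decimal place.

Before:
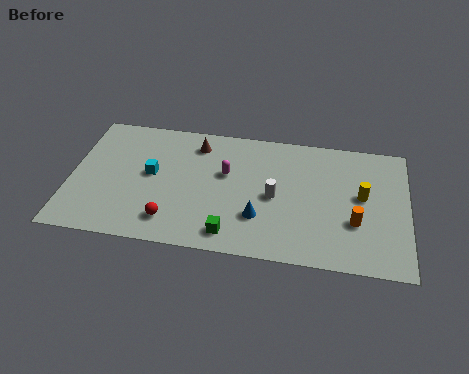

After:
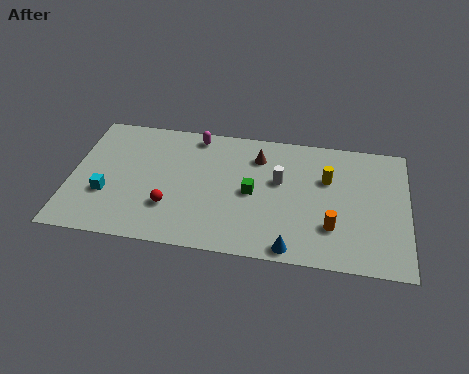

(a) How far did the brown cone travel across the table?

3.0

The brown cone was near (6.0, 7.1) before and (9.0, 6.7) after, so it travelled √(3.0² + 0.4²) ≈ 3.0 units.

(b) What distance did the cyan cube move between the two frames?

2.7

The cyan cube moved from about (3.9, 4.7) to (1.8, 3.0), a distance of √(2.1² + 1.7²) ≈ 2.7.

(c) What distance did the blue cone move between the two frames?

2.4

The blue cone moved from about (9.2, 2.6) to (10.8, 0.8), a distance of √(1.6² + 1.8²) ≈ 2.4.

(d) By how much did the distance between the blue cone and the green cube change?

+2.1

Before: roughly 1.8 units apart; after: 3.9. That's 2.1 units further apart.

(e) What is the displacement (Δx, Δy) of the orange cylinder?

(-1.1, -0.5)

The orange cylinder was at about (13.8, 3.0) and moved to about (12.7, 2.5).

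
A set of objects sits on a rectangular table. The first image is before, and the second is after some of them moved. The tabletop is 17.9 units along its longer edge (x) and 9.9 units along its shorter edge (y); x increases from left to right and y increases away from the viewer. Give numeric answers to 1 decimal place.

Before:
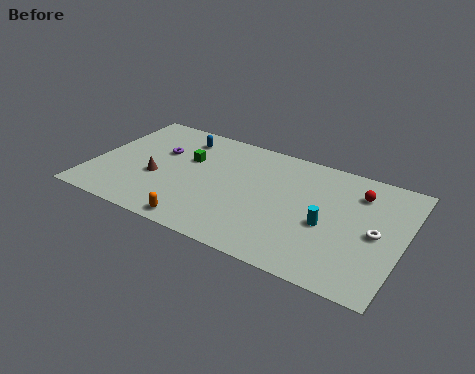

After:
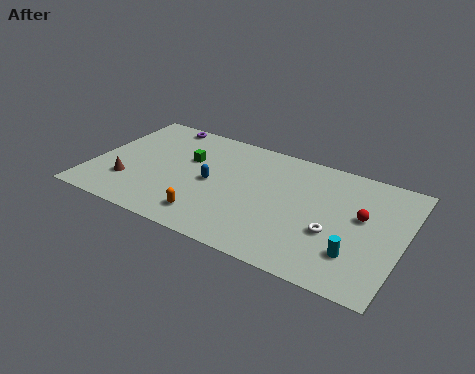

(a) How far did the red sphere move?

1.9

The red sphere was near (15.1, 7.6) before and (15.5, 5.7) after, so it travelled √(0.4² + 1.9²) ≈ 1.9 units.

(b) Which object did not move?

the green cube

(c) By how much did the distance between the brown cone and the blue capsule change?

+0.7

Before: roughly 4.3 units apart; after: 5.0. That's 0.7 units further apart.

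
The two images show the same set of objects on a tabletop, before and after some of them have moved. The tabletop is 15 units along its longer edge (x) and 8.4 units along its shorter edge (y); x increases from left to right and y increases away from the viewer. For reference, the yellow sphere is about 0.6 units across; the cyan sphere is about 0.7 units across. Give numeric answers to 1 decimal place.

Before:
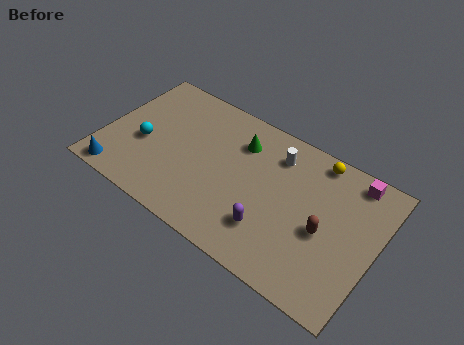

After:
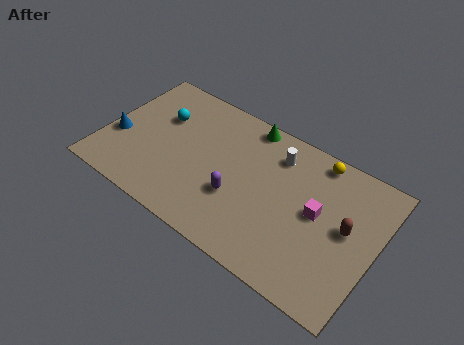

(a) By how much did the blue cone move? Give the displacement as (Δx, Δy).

(-0.5, 2.3)

The blue cone started near (1.3, 0.9) and ended near (0.8, 3.2).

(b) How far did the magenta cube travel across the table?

3.3

From (13.3, 7.4) to (11.8, 4.5), the magenta cube covered √(1.5² + 2.9²) ≈ 3.3 units.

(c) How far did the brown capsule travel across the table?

1.4

The brown capsule was near (12.3, 3.7) before and (13.4, 4.5) after, so it travelled √(1.1² + 0.8²) ≈ 1.4 units.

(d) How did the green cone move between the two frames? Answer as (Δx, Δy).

(0.2, 1.3)

The green cone was at about (7.2, 6.3) and moved to about (7.4, 7.6).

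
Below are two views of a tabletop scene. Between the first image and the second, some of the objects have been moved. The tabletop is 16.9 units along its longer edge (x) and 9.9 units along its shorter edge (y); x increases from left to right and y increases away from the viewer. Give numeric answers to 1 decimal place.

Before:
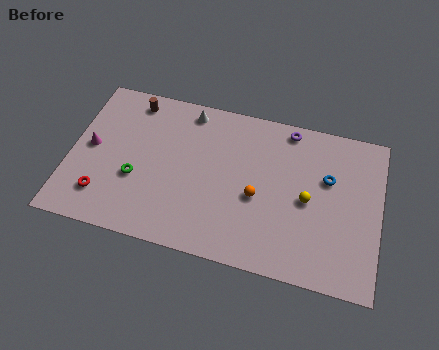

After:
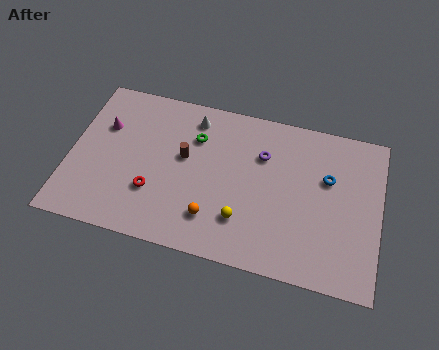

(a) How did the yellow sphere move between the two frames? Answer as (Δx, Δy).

(-3.4, -2.1)

The yellow sphere started near (13.0, 4.7) and ended near (9.6, 2.6).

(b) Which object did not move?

the blue torus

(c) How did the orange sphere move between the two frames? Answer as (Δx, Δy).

(-2.3, -1.9)

The orange sphere was at about (10.3, 4.2) and moved to about (8.0, 2.3).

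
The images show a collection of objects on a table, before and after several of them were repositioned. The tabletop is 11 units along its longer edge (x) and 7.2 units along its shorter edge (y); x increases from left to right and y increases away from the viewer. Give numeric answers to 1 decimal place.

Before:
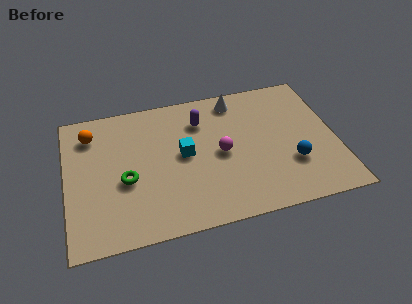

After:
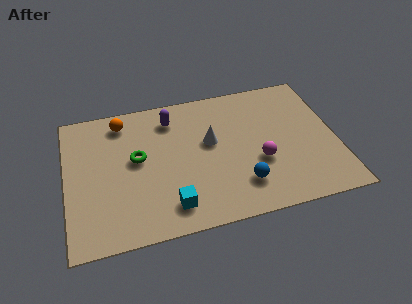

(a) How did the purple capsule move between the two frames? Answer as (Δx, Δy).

(-1.2, 0.4)

The purple capsule started near (5.6, 5.4) and ended near (4.4, 5.8).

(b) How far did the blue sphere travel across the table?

2.2

From (9.1, 2.3) to (7.0, 1.7), the blue sphere covered √(2.1² + 0.6²) ≈ 2.2 units.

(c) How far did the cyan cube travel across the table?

2.6

From (4.8, 3.8) to (4.1, 1.3), the cyan cube covered √(0.7² + 2.5²) ≈ 2.6 units.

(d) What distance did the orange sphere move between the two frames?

1.4

The orange sphere moved from about (1.1, 5.7) to (2.4, 6.1), a distance of √(1.3² + 0.4²) ≈ 1.4.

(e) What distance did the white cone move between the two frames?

2.3

The white cone was near (7.1, 6.2) before and (5.9, 4.2) after, so it travelled √(1.2² + 2.0²) ≈ 2.3 units.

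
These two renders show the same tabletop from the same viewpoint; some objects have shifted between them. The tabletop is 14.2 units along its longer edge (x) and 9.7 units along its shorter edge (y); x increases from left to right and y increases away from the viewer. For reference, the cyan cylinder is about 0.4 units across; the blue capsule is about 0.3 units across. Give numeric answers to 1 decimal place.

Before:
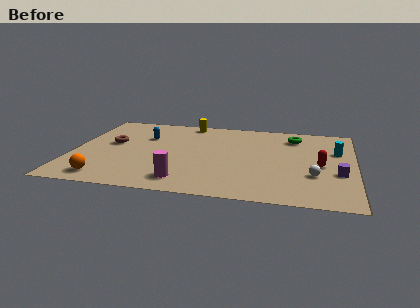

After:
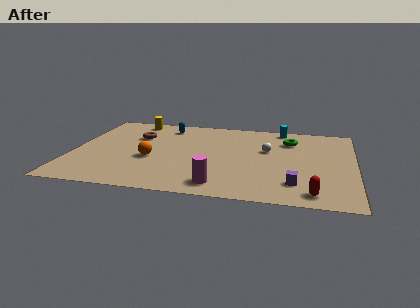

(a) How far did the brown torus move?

1.6

The brown torus moved from about (1.9, 5.5) to (3.1, 6.6), a distance of √(1.2² + 1.1²) ≈ 1.6.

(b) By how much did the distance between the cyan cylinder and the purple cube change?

+4.1

Before: roughly 2.7 units apart; after: 6.8. That's 4.1 units further apart.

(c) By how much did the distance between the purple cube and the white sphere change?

+2.8

They were about 1.3 units apart before and 4.1 after — 2.8 units further apart.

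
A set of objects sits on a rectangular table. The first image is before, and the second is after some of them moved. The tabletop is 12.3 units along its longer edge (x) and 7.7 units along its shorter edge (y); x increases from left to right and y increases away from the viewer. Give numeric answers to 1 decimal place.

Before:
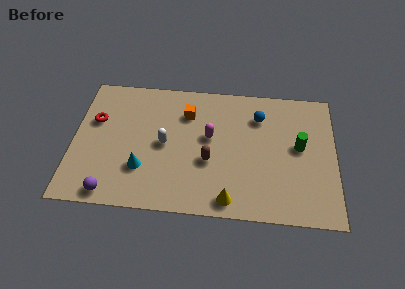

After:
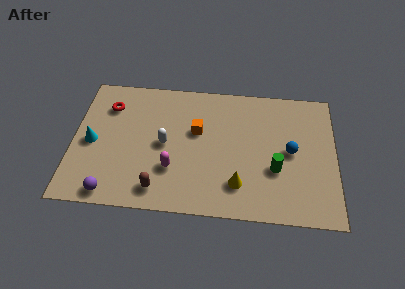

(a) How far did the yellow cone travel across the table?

1.0

The yellow cone was near (7.4, 0.9) before and (7.8, 1.8) after, so it travelled √(0.4² + 0.9²) ≈ 1.0 units.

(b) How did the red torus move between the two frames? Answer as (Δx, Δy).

(0.6, 0.9)

From the two frames, the red torus sits at roughly (1.0, 4.9) before and (1.6, 5.8) after.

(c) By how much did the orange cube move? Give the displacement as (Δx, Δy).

(0.5, -1.0)

From the two frames, the orange cube sits at roughly (5.3, 5.7) before and (5.8, 4.7) after.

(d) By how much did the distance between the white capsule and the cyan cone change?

+1.6

The distance was about 1.8 in the first image and 3.4 in the second, so they moved 1.6 units further apart.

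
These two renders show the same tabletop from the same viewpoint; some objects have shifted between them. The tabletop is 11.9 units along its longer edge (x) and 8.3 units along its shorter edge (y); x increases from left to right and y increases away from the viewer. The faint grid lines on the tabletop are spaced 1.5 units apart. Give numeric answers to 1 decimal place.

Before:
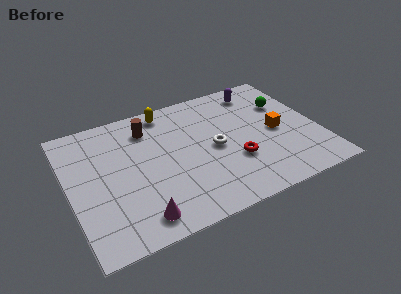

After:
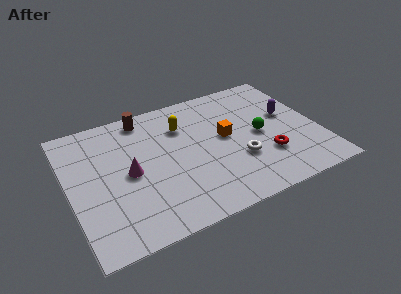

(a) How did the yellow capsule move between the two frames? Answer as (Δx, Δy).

(0.6, -1.3)

The yellow capsule was at about (5.0, 7.3) and moved to about (5.6, 6.0).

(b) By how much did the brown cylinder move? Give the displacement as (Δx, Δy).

(-0.1, 0.8)

The brown cylinder started near (4.0, 6.5) and ended near (3.9, 7.3).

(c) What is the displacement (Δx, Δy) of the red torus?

(1.5, -0.3)

From the two frames, the red torus sits at roughly (7.7, 2.8) before and (9.2, 2.5) after.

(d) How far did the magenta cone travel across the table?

2.8

The magenta cone moved from about (2.9, 1.2) to (2.8, 4.0), a distance of √(0.1² + 2.8²) ≈ 2.8.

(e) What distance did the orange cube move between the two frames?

2.5

The orange cube moved from about (9.9, 3.9) to (7.5, 4.5), a distance of √(2.4² + 0.6²) ≈ 2.5.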